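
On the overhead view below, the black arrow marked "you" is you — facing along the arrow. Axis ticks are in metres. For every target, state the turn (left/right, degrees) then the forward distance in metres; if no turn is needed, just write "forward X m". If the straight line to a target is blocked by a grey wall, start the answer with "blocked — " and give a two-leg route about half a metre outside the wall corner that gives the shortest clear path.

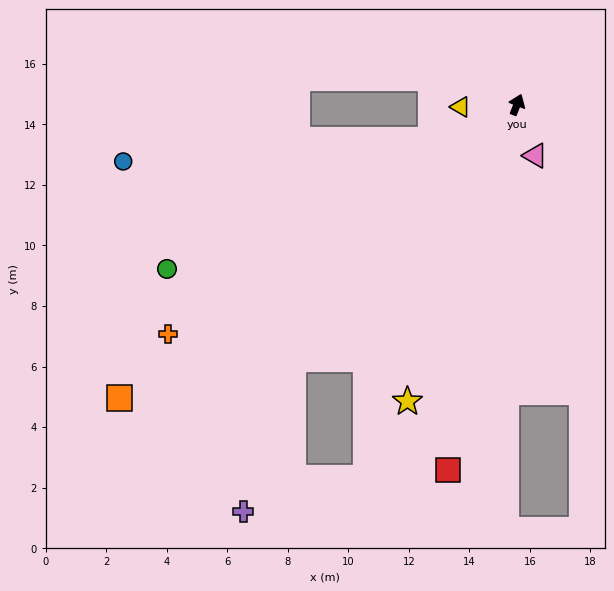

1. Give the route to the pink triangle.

turn right 139°, forward 1.8 m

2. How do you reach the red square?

turn right 169°, forward 12.3 m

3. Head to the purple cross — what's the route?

blocked — turn left 160°, forward 11.2 m, then turn left 23°, forward 5.3 m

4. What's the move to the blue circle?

blocked — turn left 133°, forward 3.1 m, then turn right 17°, forward 10.2 m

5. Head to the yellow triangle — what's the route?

turn left 114°, forward 1.9 m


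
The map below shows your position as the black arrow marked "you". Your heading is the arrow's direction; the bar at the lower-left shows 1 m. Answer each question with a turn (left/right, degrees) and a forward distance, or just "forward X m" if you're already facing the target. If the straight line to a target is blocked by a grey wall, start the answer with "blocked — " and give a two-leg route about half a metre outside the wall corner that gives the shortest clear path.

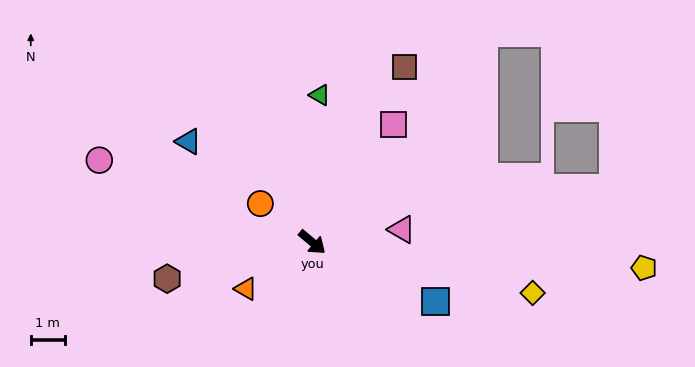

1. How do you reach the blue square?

turn left 14°, forward 4.0 m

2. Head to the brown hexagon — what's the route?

turn right 126°, forward 4.4 m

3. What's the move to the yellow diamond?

turn left 27°, forward 6.6 m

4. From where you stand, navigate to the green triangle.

turn left 127°, forward 4.3 m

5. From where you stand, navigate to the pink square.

turn left 95°, forward 4.2 m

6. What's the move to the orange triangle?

turn right 105°, forward 2.4 m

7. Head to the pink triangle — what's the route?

turn left 48°, forward 2.6 m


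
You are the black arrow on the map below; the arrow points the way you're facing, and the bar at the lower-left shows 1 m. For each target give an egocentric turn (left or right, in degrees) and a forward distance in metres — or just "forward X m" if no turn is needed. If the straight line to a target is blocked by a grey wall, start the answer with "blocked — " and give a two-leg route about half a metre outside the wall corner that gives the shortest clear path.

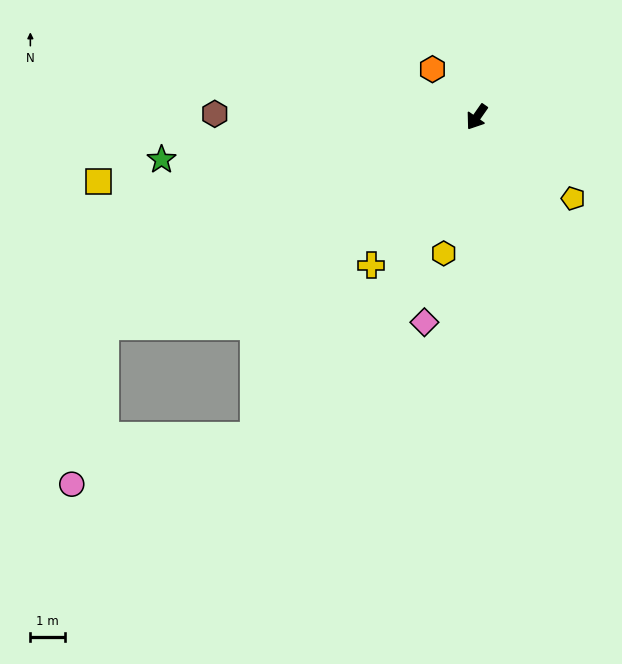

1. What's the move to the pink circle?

blocked — turn right 26°, forward 12.2 m, then turn left 50°, forward 4.6 m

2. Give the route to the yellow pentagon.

turn left 85°, forward 3.6 m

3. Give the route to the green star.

turn right 47°, forward 9.1 m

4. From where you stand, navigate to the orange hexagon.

turn right 102°, forward 1.9 m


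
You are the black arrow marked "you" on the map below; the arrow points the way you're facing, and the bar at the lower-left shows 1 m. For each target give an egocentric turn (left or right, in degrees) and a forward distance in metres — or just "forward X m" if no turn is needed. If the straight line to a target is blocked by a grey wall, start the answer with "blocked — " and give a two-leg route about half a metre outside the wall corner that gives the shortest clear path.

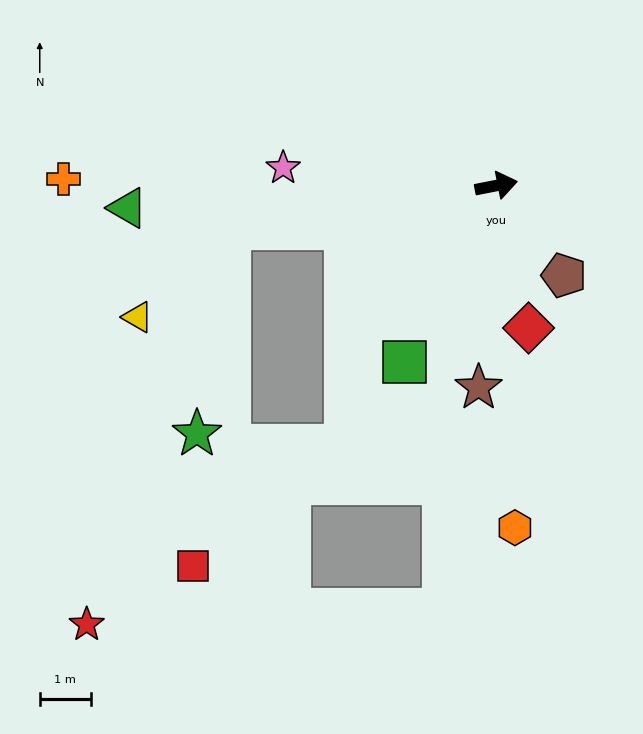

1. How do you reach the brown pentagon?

turn right 64°, forward 2.2 m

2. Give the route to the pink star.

turn left 164°, forward 4.2 m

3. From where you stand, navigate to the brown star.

turn right 106°, forward 4.0 m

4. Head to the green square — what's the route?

turn right 129°, forward 3.9 m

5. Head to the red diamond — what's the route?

turn right 88°, forward 2.9 m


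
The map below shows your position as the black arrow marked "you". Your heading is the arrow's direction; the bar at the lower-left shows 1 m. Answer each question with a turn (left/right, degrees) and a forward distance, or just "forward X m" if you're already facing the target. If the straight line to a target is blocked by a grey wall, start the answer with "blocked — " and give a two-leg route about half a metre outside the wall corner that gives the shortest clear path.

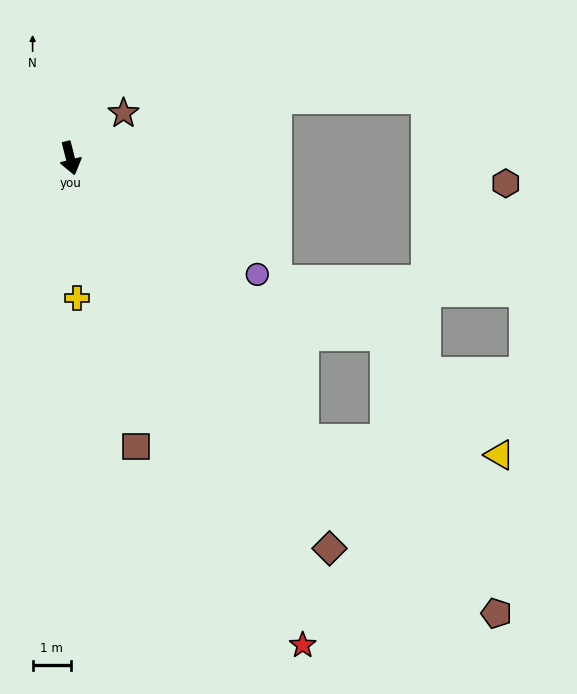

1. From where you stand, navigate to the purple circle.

turn left 44°, forward 5.7 m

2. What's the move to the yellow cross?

turn right 12°, forward 3.6 m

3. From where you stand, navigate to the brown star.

turn left 116°, forward 1.8 m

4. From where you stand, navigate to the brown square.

forward 7.7 m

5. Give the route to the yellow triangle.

blocked — turn left 25°, forward 9.5 m, then turn left 47°, forward 5.1 m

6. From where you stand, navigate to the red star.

turn left 11°, forward 14.0 m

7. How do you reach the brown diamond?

turn left 19°, forward 12.2 m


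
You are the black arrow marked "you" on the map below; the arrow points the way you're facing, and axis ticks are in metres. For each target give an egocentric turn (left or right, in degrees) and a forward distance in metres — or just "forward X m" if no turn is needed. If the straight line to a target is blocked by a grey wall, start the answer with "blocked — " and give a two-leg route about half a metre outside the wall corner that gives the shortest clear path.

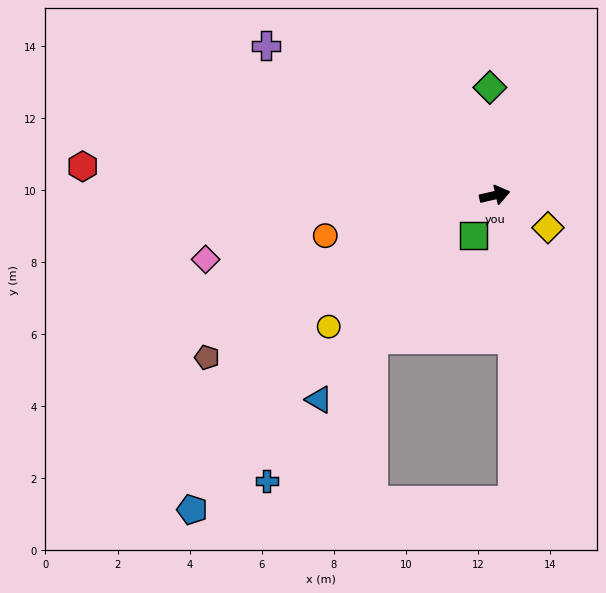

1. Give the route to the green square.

turn right 130°, forward 1.3 m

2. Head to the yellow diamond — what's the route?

turn right 44°, forward 1.7 m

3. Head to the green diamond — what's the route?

turn left 80°, forward 3.0 m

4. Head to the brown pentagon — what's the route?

turn right 164°, forward 9.2 m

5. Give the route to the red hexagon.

turn left 163°, forward 11.5 m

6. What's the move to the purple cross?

turn left 134°, forward 7.6 m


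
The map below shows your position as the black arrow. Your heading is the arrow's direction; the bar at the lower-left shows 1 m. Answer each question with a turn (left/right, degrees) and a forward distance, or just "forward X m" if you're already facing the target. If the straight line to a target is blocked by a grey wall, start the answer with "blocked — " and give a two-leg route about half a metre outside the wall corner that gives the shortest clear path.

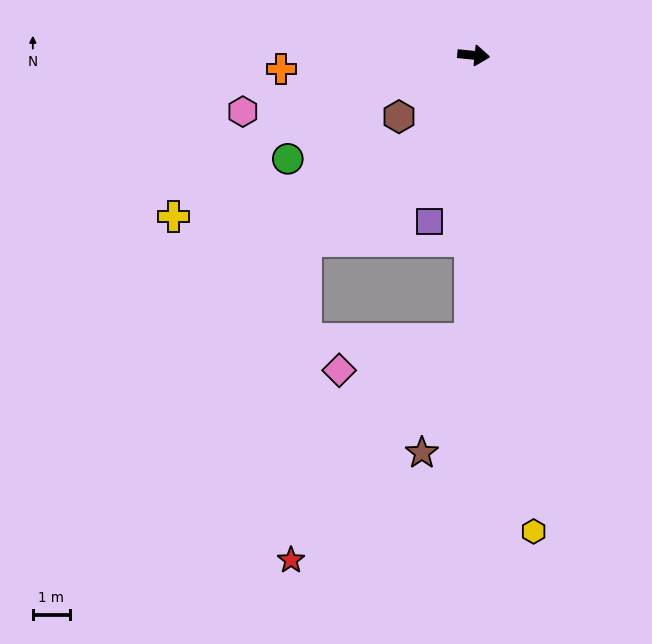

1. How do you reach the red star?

blocked — turn right 85°, forward 7.7 m, then turn right 38°, forward 7.8 m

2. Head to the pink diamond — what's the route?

blocked — turn right 85°, forward 7.7 m, then turn right 76°, forward 3.7 m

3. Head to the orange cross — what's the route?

turn right 170°, forward 5.3 m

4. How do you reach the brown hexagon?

turn right 135°, forward 2.6 m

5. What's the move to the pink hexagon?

turn right 160°, forward 6.5 m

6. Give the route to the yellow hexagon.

turn right 77°, forward 13.1 m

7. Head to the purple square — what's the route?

turn right 99°, forward 4.7 m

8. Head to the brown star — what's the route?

blocked — turn right 85°, forward 7.7 m, then turn right 22°, forward 3.4 m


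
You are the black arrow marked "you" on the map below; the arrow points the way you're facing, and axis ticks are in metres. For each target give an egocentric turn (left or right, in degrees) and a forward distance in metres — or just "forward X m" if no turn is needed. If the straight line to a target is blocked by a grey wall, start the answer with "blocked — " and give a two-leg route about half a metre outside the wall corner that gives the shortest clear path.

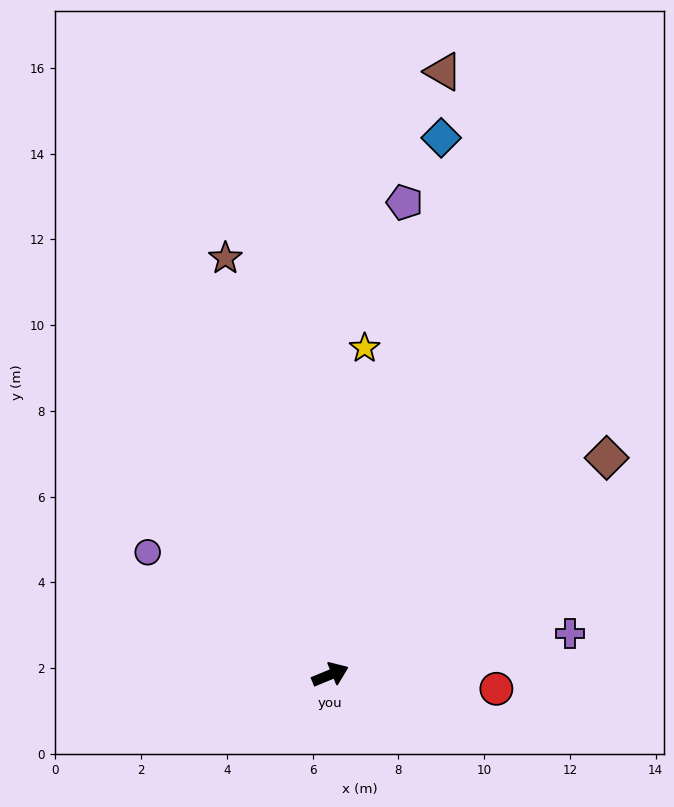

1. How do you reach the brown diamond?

turn left 16°, forward 8.2 m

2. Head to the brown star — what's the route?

turn left 82°, forward 10.0 m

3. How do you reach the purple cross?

turn right 13°, forward 5.7 m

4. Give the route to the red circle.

turn right 27°, forward 3.9 m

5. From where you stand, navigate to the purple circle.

turn left 124°, forward 5.1 m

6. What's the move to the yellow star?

turn left 62°, forward 7.7 m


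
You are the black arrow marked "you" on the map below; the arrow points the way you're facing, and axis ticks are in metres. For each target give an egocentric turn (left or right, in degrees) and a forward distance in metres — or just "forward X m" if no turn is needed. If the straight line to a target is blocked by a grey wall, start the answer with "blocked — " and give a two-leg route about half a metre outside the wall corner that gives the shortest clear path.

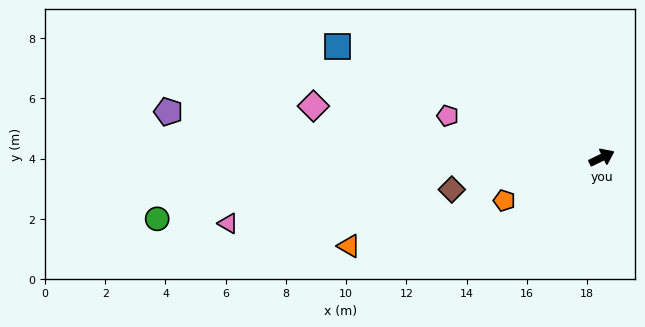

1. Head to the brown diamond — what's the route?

turn left 166°, forward 5.1 m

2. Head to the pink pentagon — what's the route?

turn left 139°, forward 5.3 m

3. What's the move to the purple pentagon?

turn left 148°, forward 14.5 m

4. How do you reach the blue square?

turn left 131°, forward 9.5 m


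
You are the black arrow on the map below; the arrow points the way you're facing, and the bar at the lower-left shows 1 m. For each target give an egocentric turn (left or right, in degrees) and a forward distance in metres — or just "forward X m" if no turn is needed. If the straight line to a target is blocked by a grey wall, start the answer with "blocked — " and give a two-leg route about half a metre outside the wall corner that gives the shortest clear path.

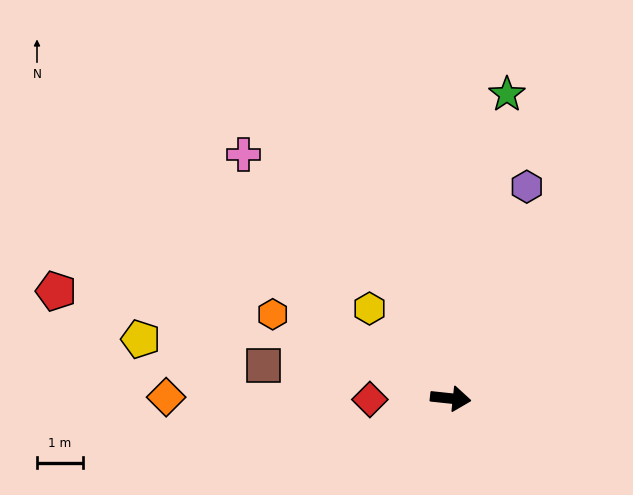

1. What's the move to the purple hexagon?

turn left 76°, forward 4.9 m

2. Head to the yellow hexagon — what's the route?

turn left 138°, forward 2.7 m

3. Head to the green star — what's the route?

turn left 86°, forward 6.8 m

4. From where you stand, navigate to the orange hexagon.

turn left 161°, forward 4.3 m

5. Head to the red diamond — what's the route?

turn right 173°, forward 1.8 m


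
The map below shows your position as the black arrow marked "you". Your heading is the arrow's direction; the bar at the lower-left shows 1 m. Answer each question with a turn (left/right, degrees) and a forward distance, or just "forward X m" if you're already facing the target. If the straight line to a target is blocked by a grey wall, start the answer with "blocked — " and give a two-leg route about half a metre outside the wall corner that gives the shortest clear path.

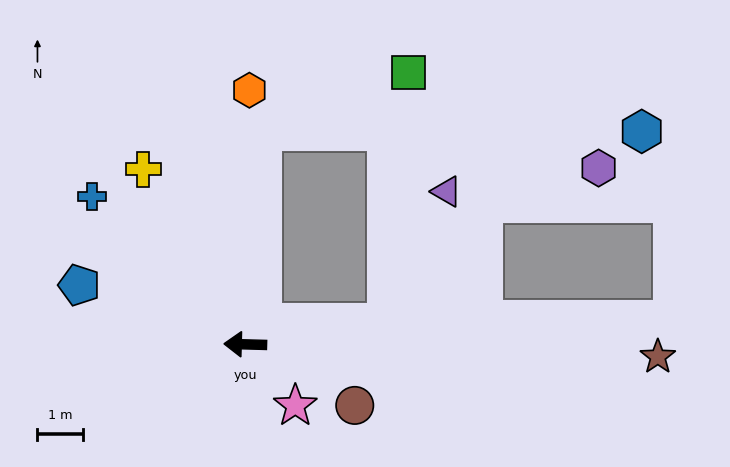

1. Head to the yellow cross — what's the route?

turn right 58°, forward 4.5 m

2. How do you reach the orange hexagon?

turn right 89°, forward 5.6 m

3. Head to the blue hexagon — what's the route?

blocked — turn right 93°, forward 4.7 m, then turn right 85°, forward 8.3 m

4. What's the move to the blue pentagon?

turn right 18°, forward 3.9 m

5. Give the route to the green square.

blocked — turn right 93°, forward 4.7 m, then turn right 63°, forward 3.5 m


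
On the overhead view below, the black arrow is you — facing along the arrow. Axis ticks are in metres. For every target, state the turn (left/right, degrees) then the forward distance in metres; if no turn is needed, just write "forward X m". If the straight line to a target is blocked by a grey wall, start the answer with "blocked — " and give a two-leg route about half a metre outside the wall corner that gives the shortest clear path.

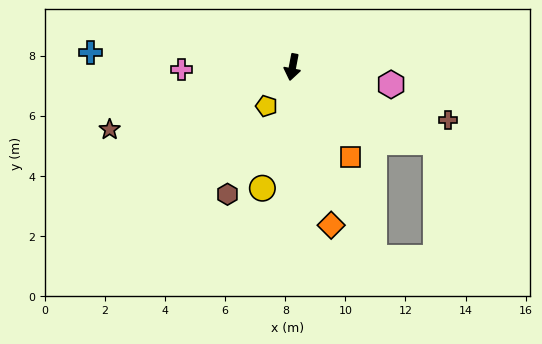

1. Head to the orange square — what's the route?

turn left 44°, forward 3.6 m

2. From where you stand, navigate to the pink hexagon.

turn left 91°, forward 3.3 m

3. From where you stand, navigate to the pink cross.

turn right 78°, forward 3.7 m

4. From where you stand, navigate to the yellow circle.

turn right 3°, forward 4.2 m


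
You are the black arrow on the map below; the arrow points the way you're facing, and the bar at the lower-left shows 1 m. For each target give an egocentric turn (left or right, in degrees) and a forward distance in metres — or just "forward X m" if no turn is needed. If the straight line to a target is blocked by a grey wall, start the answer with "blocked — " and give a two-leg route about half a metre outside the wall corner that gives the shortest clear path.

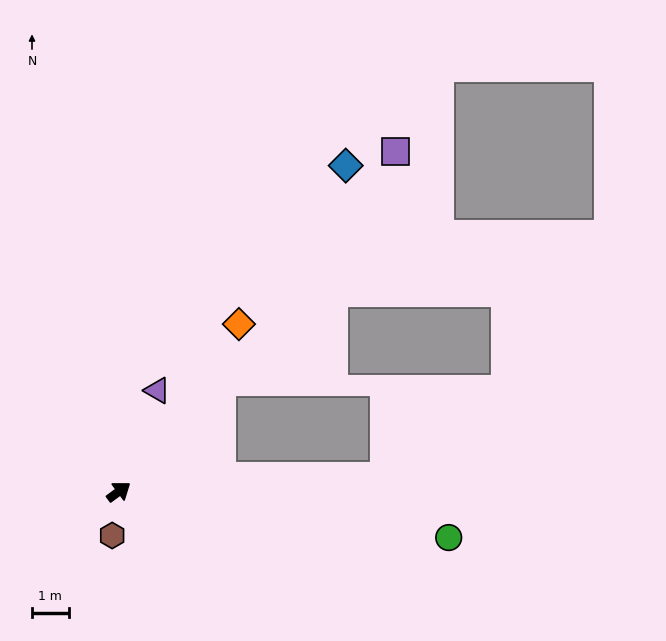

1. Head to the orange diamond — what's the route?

turn left 18°, forward 5.6 m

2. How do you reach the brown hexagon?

turn right 135°, forward 1.2 m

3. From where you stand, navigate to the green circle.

turn right 44°, forward 9.0 m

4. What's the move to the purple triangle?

turn left 33°, forward 2.9 m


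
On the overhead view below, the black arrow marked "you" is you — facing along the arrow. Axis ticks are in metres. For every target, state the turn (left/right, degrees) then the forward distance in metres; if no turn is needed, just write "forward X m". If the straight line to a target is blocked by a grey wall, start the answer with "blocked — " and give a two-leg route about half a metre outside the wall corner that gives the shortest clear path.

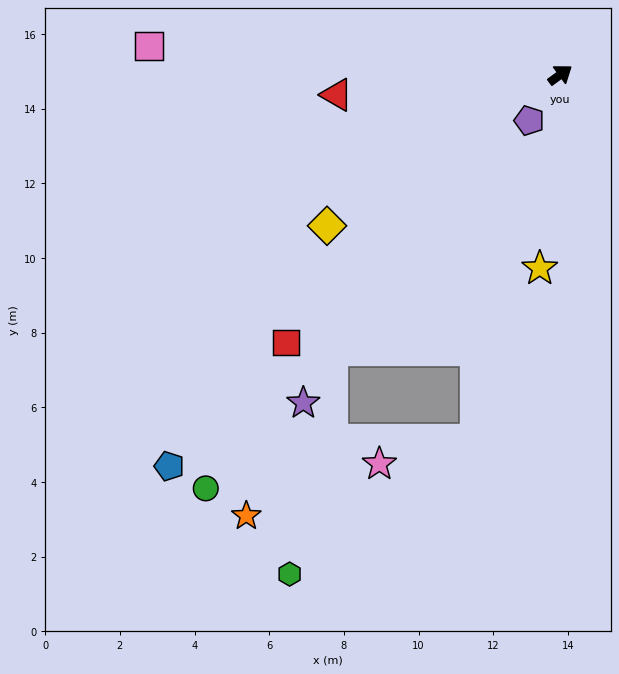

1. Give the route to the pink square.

turn left 140°, forward 11.1 m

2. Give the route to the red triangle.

turn left 149°, forward 6.0 m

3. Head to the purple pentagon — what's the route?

turn right 160°, forward 1.5 m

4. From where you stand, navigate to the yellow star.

turn right 132°, forward 5.2 m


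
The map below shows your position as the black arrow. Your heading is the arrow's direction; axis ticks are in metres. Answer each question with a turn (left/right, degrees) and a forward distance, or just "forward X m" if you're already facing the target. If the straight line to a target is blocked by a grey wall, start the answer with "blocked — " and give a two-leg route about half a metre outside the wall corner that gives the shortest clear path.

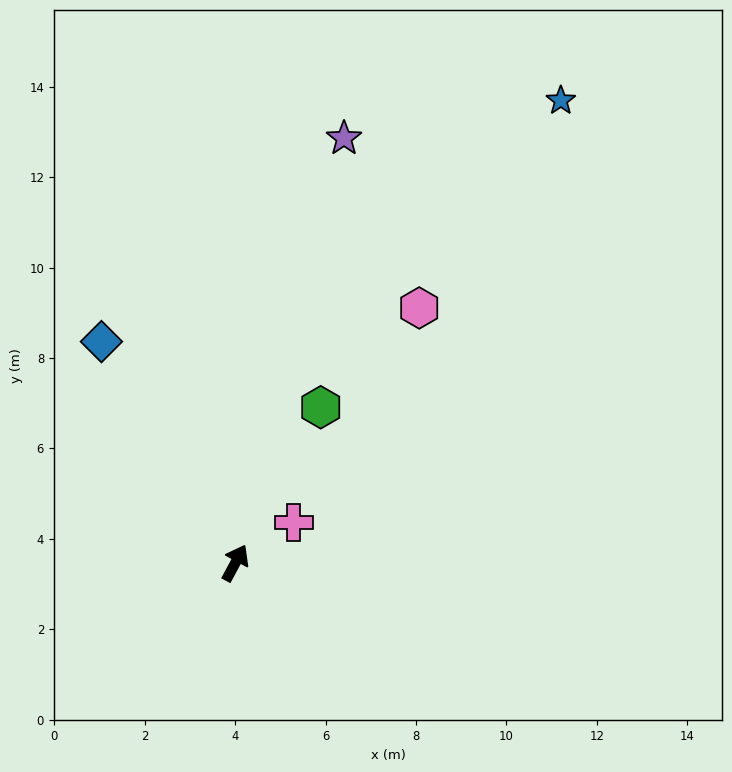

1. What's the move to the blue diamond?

turn left 59°, forward 5.7 m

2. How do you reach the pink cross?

turn right 27°, forward 1.6 m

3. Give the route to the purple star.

turn left 14°, forward 9.7 m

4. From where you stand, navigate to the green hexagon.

forward 3.9 m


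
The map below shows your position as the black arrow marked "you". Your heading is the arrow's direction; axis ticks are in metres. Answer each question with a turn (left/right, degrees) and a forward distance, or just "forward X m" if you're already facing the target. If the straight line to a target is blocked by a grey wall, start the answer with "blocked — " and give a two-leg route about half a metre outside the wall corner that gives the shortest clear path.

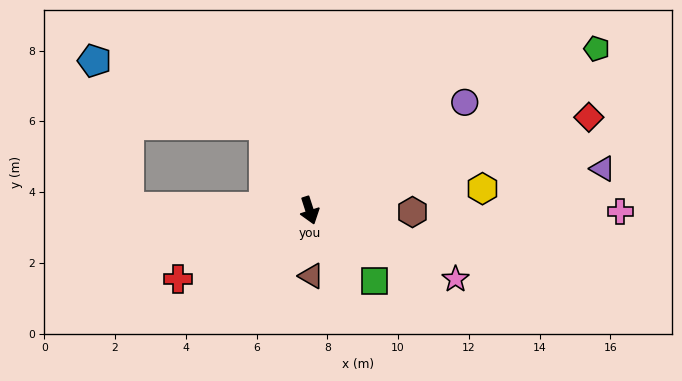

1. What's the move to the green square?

turn left 25°, forward 2.7 m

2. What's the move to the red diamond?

turn left 91°, forward 8.3 m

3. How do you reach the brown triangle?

turn right 16°, forward 1.9 m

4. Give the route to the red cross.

turn right 80°, forward 4.2 m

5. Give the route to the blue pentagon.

blocked — turn right 170°, forward 2.7 m, then turn left 41°, forward 5.1 m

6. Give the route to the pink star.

turn left 47°, forward 4.6 m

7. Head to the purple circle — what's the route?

turn left 107°, forward 5.3 m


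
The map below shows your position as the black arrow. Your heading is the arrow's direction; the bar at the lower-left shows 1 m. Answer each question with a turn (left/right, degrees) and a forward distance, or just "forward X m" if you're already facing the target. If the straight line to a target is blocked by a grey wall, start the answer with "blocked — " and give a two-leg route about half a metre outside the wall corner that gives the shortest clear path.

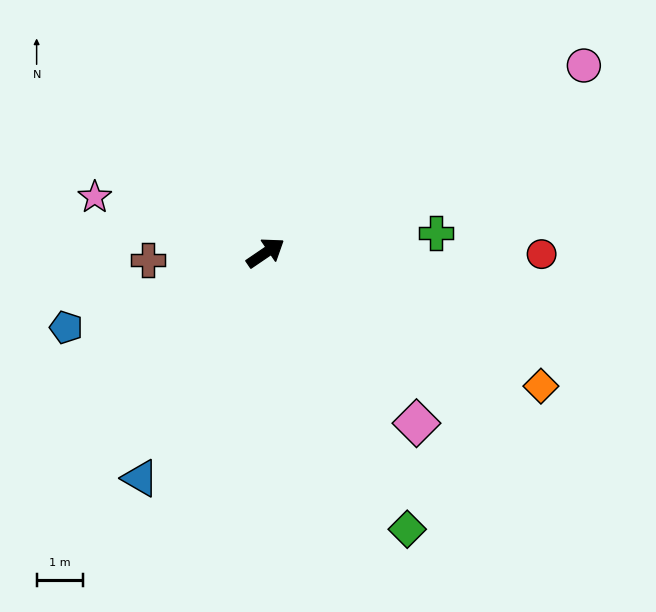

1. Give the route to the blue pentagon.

turn left 166°, forward 4.6 m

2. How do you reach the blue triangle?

turn right 153°, forward 5.6 m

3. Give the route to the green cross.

turn right 28°, forward 3.7 m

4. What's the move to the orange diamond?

turn right 60°, forward 6.6 m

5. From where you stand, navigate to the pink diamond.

turn right 83°, forward 4.9 m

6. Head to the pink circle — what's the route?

turn right 4°, forward 8.0 m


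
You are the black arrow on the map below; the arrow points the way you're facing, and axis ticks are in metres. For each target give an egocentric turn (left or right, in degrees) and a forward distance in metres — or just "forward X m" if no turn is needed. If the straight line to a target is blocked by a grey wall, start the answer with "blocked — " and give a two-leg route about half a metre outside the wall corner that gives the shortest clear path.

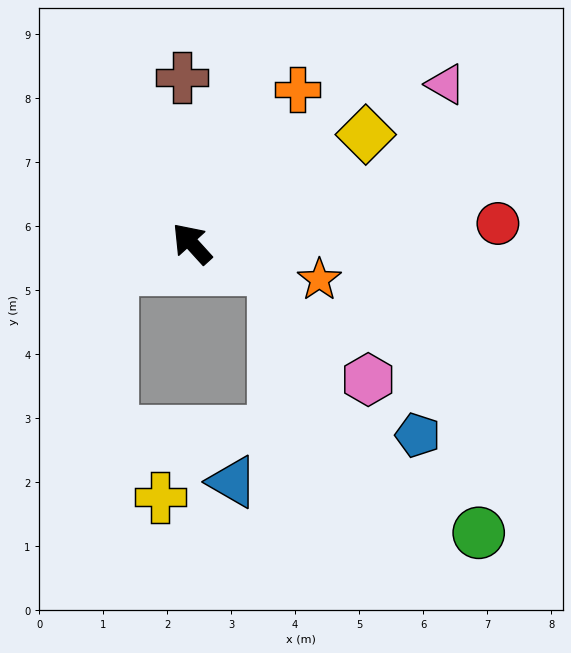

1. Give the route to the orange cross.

turn right 77°, forward 2.9 m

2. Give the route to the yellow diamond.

turn right 100°, forward 3.2 m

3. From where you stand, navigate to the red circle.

turn right 128°, forward 4.8 m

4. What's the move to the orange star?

turn right 148°, forward 2.1 m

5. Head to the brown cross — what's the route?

turn right 39°, forward 2.6 m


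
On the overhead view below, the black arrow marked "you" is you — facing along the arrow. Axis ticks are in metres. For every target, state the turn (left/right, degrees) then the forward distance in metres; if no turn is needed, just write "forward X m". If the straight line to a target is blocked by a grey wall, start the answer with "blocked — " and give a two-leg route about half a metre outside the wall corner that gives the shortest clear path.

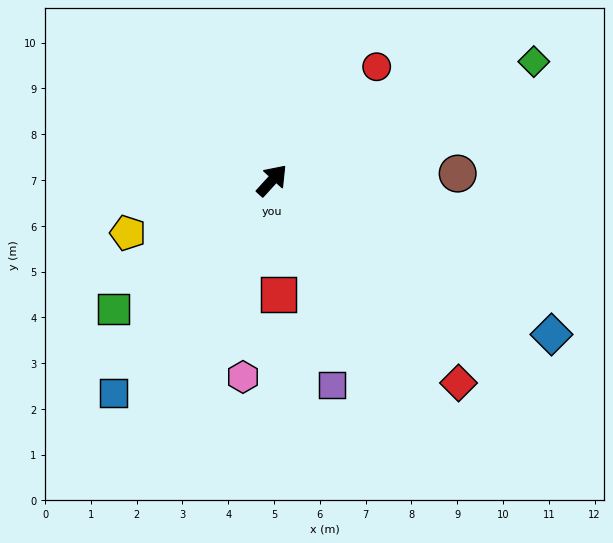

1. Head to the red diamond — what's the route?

turn right 95°, forward 6.0 m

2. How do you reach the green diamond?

turn right 23°, forward 6.3 m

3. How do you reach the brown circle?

turn right 46°, forward 4.1 m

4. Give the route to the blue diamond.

turn right 77°, forward 7.0 m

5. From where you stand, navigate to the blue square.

turn right 174°, forward 5.8 m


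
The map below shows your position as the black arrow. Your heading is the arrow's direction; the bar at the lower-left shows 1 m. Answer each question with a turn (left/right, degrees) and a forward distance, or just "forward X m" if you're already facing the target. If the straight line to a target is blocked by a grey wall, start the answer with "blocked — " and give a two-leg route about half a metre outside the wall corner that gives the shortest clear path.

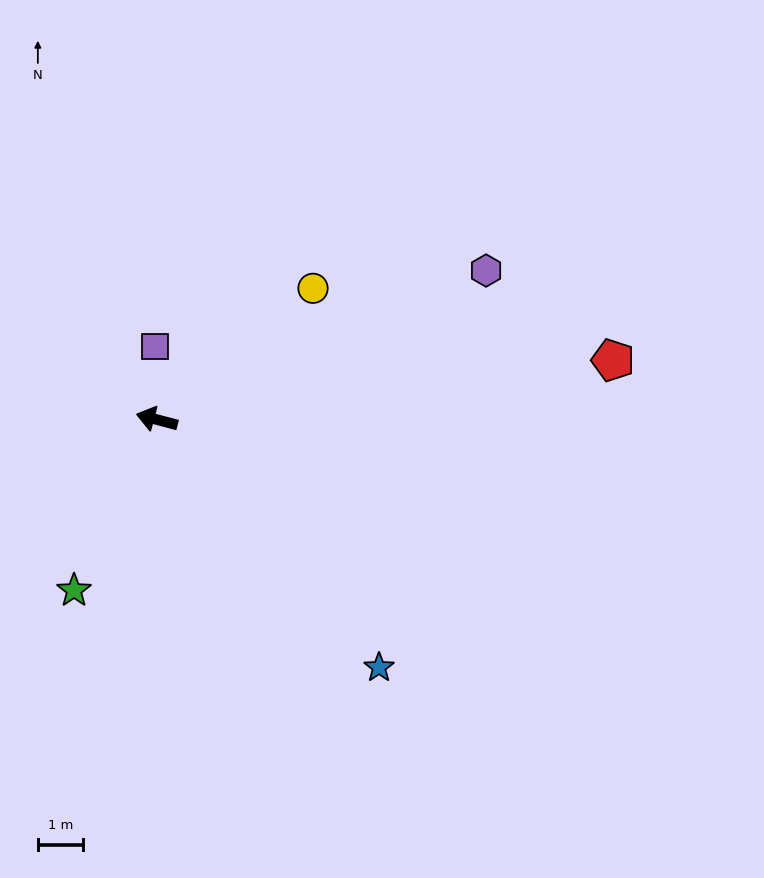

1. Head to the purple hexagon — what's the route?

turn right 141°, forward 7.9 m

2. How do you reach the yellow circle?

turn right 125°, forward 4.5 m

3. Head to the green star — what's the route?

turn left 79°, forward 4.2 m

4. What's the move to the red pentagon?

turn right 158°, forward 10.1 m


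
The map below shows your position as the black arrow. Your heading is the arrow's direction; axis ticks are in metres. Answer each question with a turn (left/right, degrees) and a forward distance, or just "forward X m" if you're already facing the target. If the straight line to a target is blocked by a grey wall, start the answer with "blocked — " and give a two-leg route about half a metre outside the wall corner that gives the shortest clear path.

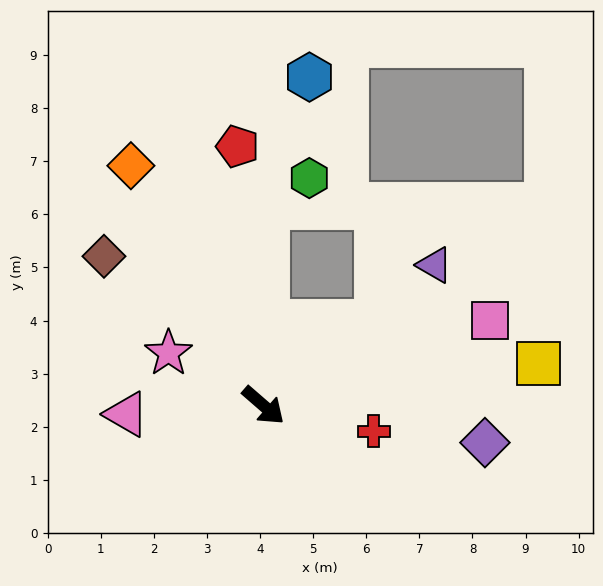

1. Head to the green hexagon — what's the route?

blocked — turn left 130°, forward 3.7 m, then turn right 54°, forward 1.0 m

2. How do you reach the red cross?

turn left 28°, forward 2.1 m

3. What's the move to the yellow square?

turn left 50°, forward 5.2 m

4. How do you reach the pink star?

turn right 168°, forward 2.0 m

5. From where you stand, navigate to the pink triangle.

turn right 135°, forward 2.6 m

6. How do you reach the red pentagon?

turn left 137°, forward 4.9 m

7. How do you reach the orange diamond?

turn left 160°, forward 5.2 m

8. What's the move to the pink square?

turn left 62°, forward 4.6 m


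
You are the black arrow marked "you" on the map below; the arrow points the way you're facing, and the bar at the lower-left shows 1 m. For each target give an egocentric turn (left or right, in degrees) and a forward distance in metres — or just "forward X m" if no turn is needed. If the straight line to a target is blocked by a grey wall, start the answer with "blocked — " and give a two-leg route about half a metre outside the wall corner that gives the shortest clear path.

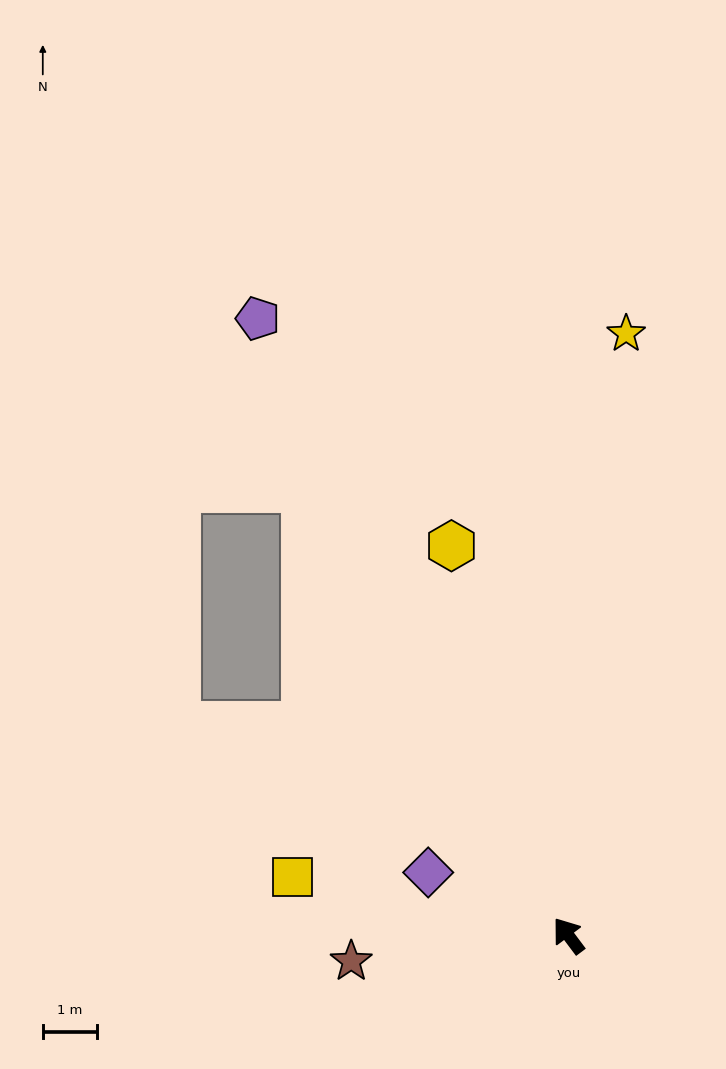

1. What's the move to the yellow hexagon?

turn right 20°, forward 7.6 m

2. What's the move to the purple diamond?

turn left 29°, forward 2.9 m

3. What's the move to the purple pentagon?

turn right 10°, forward 12.8 m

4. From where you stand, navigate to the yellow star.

turn right 42°, forward 11.2 m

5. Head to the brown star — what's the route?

turn left 60°, forward 4.1 m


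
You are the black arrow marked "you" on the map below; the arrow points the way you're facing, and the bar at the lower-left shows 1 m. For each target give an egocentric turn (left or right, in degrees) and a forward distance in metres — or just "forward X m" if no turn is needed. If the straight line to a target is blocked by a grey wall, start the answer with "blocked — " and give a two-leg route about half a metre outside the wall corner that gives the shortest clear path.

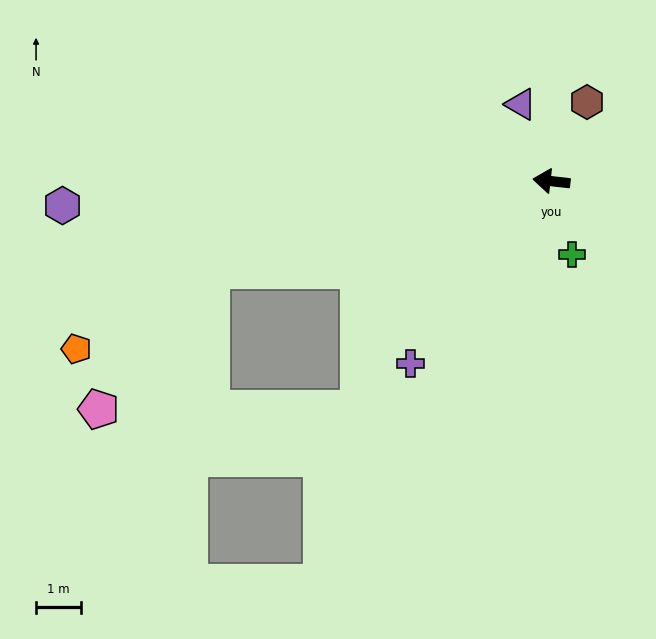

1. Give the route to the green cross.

turn left 112°, forward 1.7 m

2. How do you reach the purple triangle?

turn right 62°, forward 1.9 m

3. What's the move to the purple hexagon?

turn left 9°, forward 11.0 m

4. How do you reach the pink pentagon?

blocked — turn left 21°, forward 7.9 m, then turn left 36°, forward 4.0 m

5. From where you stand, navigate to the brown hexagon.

turn right 108°, forward 1.9 m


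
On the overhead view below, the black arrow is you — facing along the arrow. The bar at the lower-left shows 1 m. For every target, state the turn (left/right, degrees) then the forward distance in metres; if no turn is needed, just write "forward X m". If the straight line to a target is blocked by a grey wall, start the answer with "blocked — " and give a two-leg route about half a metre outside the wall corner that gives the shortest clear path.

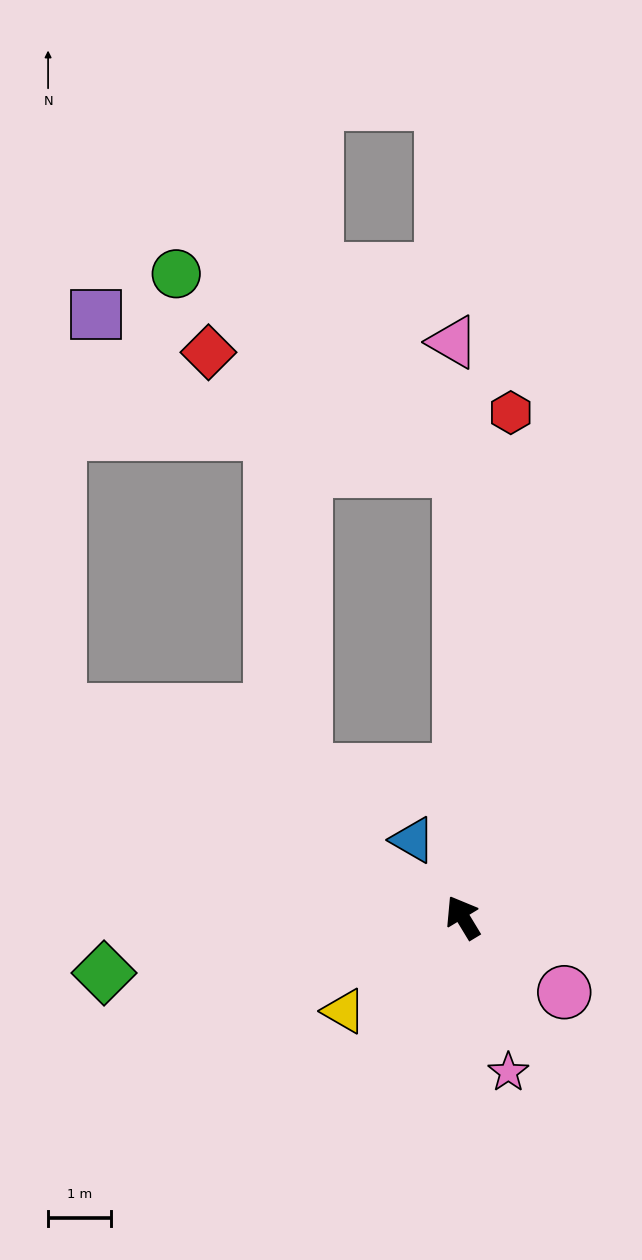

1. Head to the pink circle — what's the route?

turn right 158°, forward 2.0 m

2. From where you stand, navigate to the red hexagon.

turn right 37°, forward 8.1 m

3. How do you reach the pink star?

turn left 165°, forward 2.6 m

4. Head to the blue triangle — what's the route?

forward 1.5 m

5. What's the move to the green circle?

blocked — turn right 31°, forward 7.1 m, then turn left 55°, forward 5.5 m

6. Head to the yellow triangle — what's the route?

turn left 97°, forward 2.4 m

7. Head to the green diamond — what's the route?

turn left 68°, forward 5.8 m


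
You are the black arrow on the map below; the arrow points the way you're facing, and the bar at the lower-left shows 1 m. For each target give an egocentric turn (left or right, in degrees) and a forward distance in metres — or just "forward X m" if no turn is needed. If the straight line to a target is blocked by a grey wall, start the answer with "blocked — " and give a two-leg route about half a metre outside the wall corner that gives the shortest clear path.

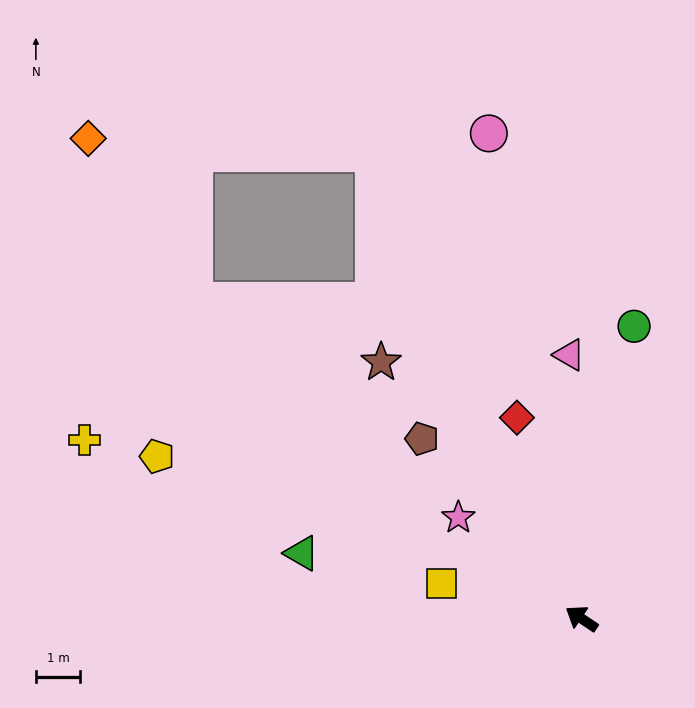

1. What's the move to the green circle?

turn right 66°, forward 6.7 m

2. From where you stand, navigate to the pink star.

turn right 6°, forward 3.6 m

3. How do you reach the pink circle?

turn right 45°, forward 11.2 m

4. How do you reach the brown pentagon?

turn right 15°, forward 5.4 m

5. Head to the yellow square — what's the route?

turn left 20°, forward 3.3 m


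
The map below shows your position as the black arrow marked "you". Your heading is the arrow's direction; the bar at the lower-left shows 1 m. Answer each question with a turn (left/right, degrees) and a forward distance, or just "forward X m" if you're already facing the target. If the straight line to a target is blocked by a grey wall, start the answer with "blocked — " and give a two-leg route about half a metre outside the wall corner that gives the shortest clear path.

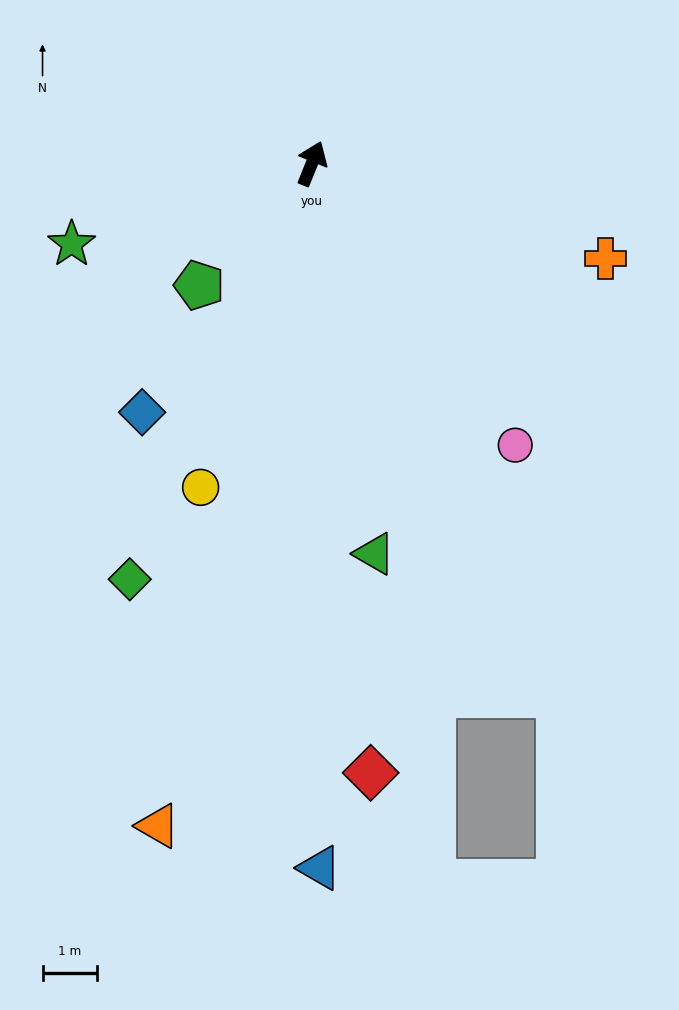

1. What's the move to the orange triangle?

turn right 171°, forward 12.4 m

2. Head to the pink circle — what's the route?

turn right 122°, forward 6.3 m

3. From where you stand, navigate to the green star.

turn left 131°, forward 4.6 m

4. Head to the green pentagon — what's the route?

turn left 159°, forward 3.0 m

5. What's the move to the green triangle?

turn right 149°, forward 7.2 m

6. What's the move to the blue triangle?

turn right 157°, forward 12.8 m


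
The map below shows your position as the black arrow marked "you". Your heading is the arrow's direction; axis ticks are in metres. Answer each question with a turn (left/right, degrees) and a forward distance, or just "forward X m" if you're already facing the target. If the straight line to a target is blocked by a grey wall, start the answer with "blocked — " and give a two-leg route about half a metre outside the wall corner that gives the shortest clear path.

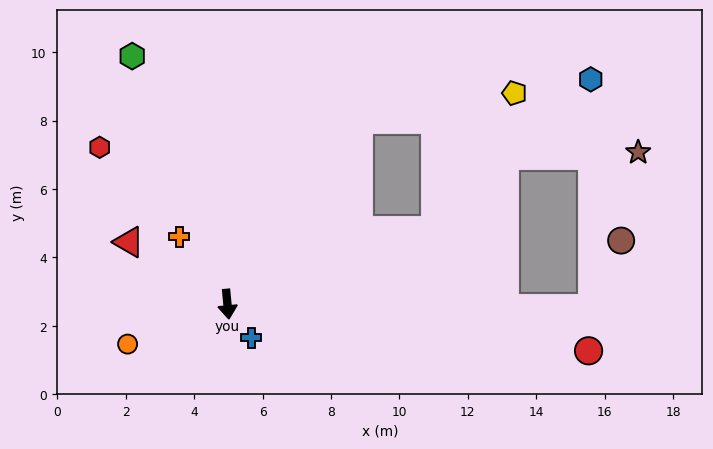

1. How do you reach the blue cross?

turn left 30°, forward 1.2 m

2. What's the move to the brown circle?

blocked — turn left 84°, forward 10.7 m, then turn left 67°, forward 2.2 m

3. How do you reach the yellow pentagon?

blocked — turn left 104°, forward 6.5 m, then turn left 41°, forward 4.6 m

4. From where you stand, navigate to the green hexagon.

turn right 165°, forward 7.8 m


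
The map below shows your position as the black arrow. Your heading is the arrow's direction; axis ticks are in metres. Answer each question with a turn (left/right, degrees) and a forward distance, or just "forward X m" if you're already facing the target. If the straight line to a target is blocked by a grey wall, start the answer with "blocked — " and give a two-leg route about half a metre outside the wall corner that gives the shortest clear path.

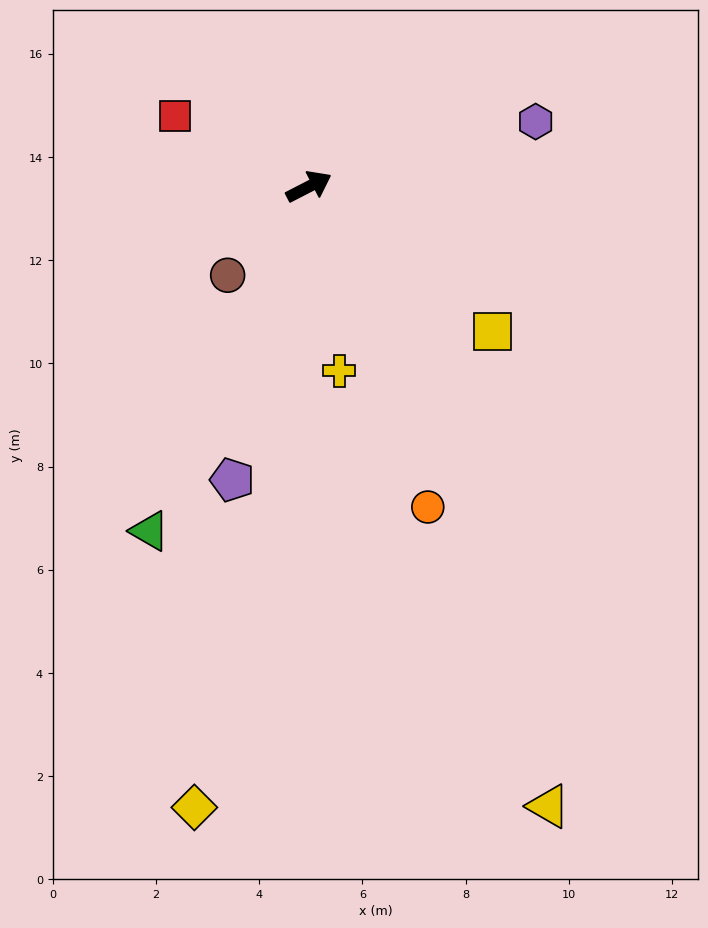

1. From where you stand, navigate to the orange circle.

turn right 97°, forward 6.6 m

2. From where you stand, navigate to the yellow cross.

turn right 108°, forward 3.6 m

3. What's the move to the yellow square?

turn right 66°, forward 4.5 m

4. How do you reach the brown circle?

turn right 160°, forward 2.3 m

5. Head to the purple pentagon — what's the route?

turn right 132°, forward 5.9 m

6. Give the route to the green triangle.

turn right 142°, forward 7.4 m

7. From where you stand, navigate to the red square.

turn left 125°, forward 2.9 m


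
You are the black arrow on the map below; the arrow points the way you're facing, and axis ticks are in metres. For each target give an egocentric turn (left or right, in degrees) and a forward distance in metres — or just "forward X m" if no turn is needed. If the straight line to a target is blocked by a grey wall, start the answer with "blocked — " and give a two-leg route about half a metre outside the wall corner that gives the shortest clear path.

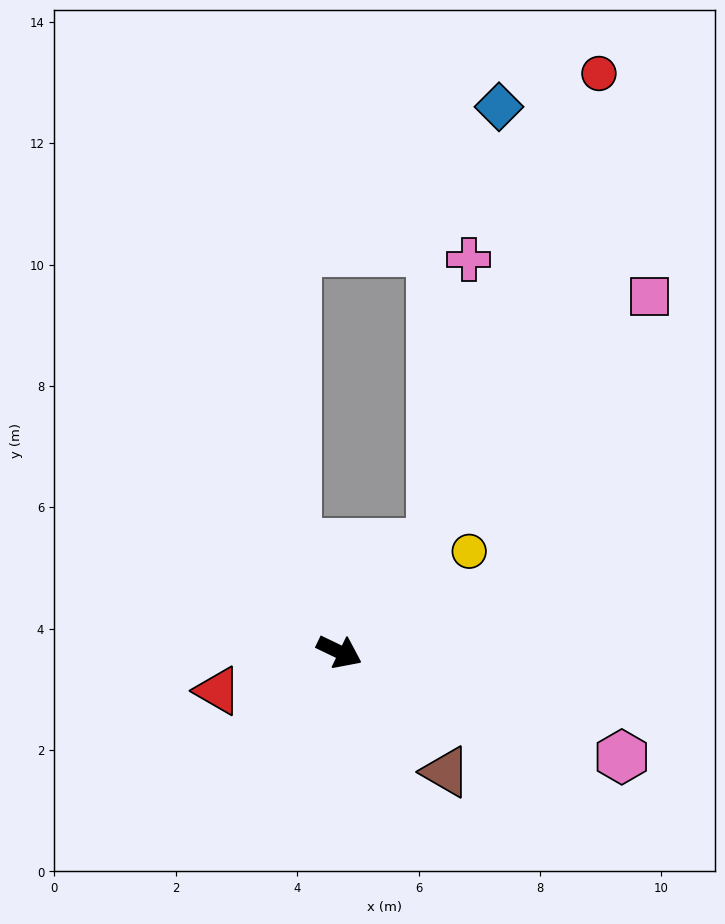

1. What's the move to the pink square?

turn left 75°, forward 7.8 m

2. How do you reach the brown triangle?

turn right 23°, forward 2.6 m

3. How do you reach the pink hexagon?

turn left 5°, forward 5.0 m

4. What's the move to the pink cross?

blocked — turn left 75°, forward 2.3 m, then turn left 33°, forward 4.7 m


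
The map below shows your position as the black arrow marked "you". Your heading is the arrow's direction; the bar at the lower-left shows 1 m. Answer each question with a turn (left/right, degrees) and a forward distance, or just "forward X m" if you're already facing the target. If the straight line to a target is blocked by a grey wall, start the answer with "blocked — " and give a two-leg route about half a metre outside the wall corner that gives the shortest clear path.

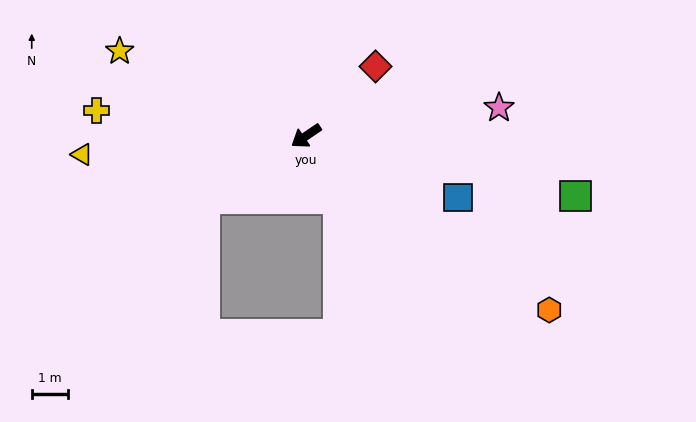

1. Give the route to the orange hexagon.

turn left 110°, forward 8.2 m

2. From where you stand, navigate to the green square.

turn left 133°, forward 7.6 m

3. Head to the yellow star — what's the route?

turn right 59°, forward 5.6 m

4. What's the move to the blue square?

turn left 124°, forward 4.5 m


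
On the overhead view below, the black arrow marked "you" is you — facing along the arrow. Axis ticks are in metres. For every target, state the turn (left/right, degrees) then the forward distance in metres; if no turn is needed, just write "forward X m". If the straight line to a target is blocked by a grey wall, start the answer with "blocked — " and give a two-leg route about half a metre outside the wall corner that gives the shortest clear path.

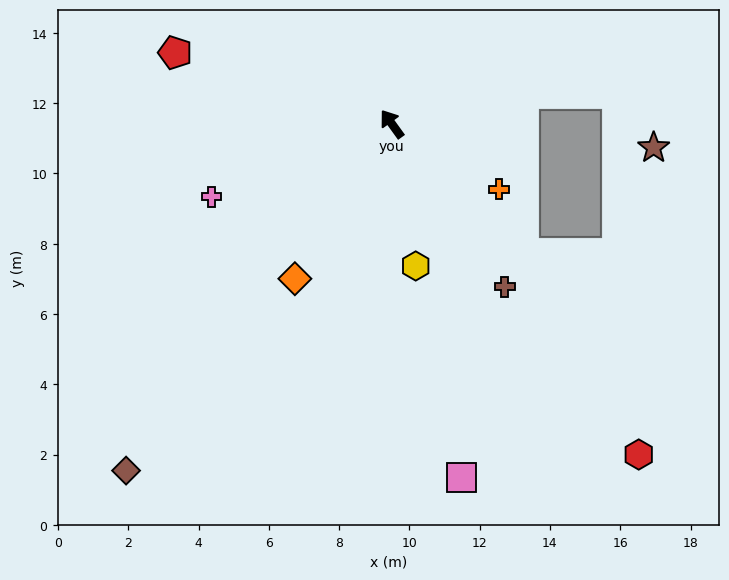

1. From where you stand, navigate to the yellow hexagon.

turn left 154°, forward 4.1 m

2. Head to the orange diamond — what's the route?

turn left 112°, forward 5.2 m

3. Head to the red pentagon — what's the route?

turn left 36°, forward 6.5 m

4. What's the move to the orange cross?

turn right 157°, forward 3.6 m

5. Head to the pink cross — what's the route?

turn left 76°, forward 5.5 m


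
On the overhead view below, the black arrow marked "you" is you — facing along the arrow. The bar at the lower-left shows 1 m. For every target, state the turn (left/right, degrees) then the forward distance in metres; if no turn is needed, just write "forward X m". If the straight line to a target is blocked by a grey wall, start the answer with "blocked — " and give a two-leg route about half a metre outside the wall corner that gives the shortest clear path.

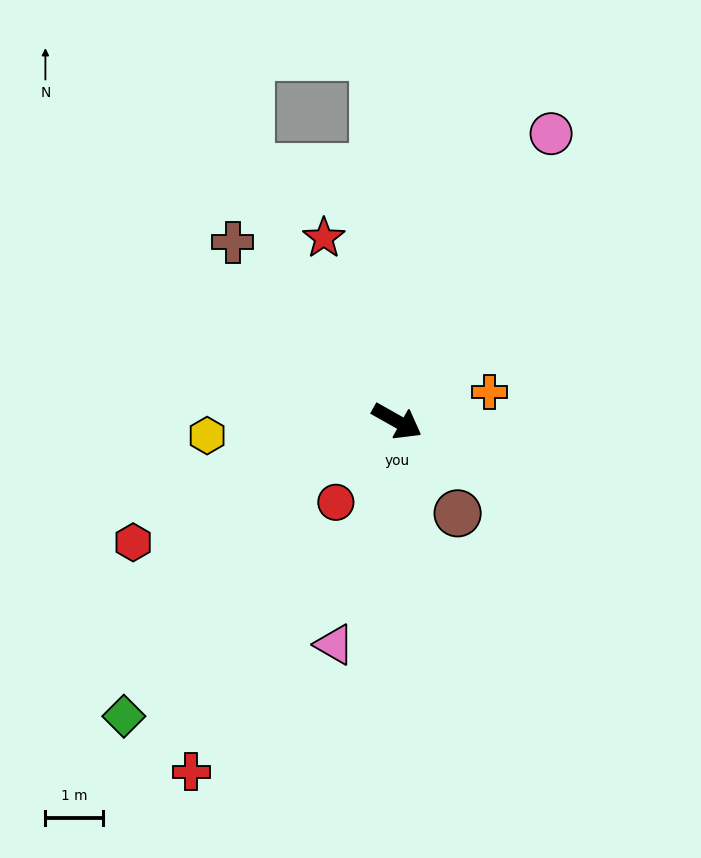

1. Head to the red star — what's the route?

turn left 141°, forward 3.4 m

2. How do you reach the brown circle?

turn right 27°, forward 1.9 m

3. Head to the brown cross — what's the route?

turn left 162°, forward 4.2 m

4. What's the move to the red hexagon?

turn right 126°, forward 5.1 m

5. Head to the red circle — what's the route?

turn right 98°, forward 1.8 m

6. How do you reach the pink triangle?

turn right 76°, forward 4.0 m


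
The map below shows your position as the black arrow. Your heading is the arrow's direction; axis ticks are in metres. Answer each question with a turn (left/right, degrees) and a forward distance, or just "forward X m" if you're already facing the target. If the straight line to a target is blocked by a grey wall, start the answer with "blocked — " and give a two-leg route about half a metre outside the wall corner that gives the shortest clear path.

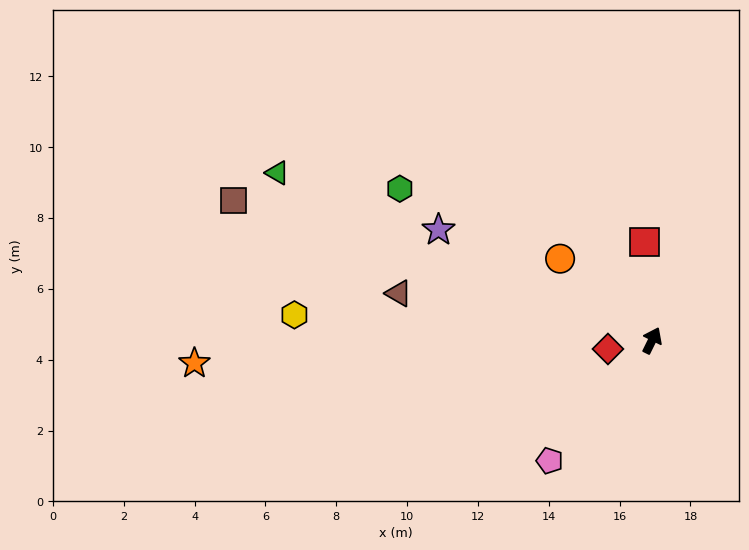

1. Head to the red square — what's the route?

turn left 31°, forward 2.8 m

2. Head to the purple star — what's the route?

turn left 89°, forward 6.8 m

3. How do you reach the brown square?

turn left 98°, forward 12.5 m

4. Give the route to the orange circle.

turn left 75°, forward 3.5 m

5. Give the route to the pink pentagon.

turn left 166°, forward 4.5 m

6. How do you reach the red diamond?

turn left 127°, forward 1.3 m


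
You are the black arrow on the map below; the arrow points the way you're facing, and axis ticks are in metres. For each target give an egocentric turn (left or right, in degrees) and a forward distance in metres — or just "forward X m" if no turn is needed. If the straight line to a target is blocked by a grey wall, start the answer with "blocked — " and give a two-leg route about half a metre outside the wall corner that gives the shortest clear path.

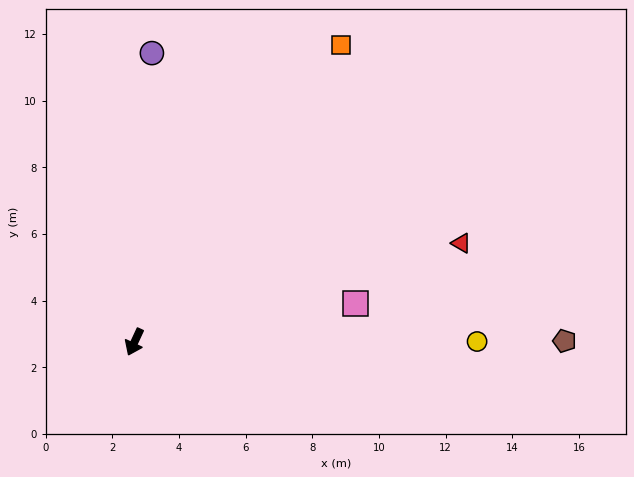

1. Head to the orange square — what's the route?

turn left 170°, forward 10.9 m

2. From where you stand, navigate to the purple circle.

turn right 159°, forward 8.7 m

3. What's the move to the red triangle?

turn left 132°, forward 10.2 m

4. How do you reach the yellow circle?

turn left 115°, forward 10.3 m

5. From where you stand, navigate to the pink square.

turn left 125°, forward 6.7 m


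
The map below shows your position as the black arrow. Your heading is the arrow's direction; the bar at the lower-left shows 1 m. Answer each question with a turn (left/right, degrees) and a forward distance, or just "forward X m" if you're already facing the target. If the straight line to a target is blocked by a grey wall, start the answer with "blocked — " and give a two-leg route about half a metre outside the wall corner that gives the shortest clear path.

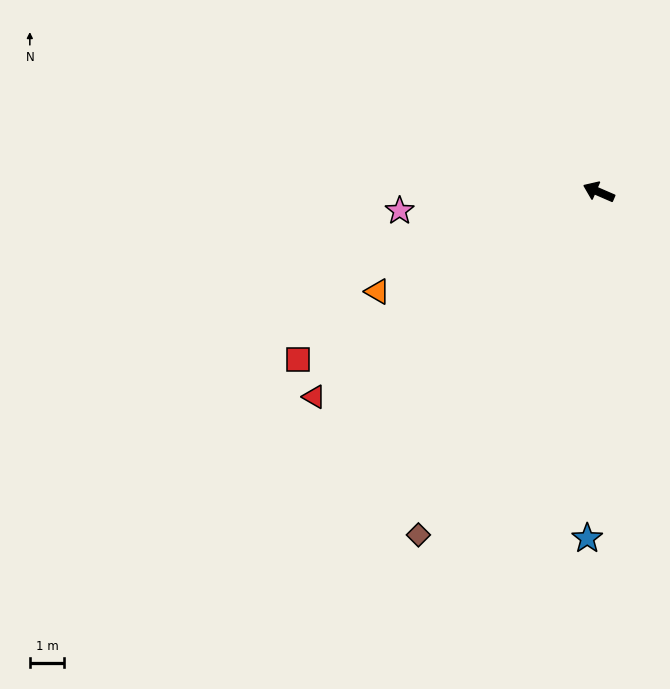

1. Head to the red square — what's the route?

turn left 53°, forward 10.1 m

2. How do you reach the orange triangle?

turn left 48°, forward 7.1 m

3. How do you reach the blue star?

turn left 112°, forward 10.2 m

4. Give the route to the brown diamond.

turn left 86°, forward 11.4 m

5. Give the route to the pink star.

turn left 29°, forward 5.9 m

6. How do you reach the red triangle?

turn left 59°, forward 10.3 m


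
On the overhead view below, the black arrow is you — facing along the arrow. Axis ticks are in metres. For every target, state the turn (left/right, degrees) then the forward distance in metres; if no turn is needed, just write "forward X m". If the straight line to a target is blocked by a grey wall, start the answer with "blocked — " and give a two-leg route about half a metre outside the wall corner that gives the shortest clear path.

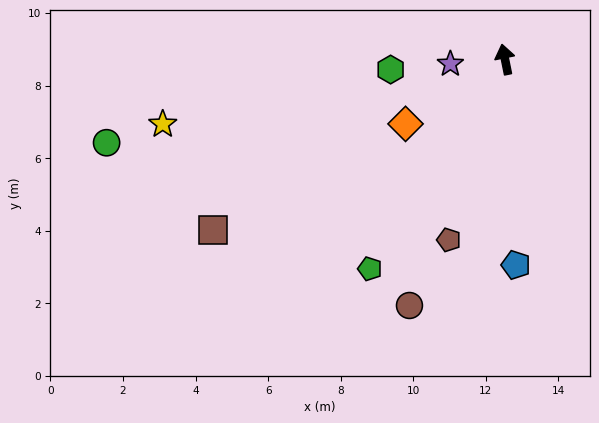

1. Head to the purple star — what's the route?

turn left 83°, forward 1.5 m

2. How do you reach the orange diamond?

turn left 112°, forward 3.3 m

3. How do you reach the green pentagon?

turn left 136°, forward 6.9 m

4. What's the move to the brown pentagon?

turn left 151°, forward 5.2 m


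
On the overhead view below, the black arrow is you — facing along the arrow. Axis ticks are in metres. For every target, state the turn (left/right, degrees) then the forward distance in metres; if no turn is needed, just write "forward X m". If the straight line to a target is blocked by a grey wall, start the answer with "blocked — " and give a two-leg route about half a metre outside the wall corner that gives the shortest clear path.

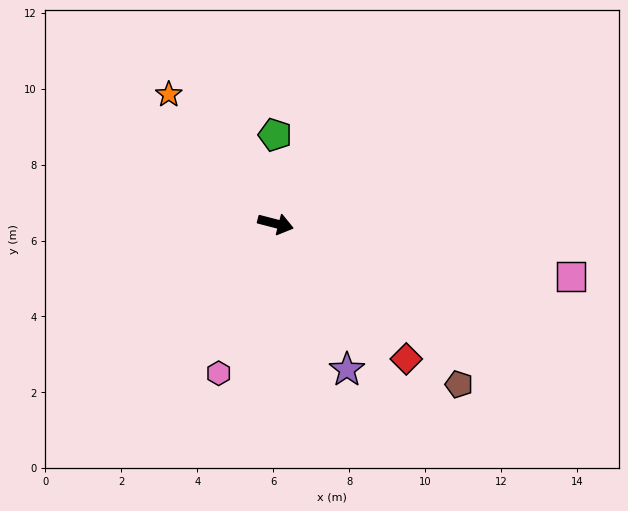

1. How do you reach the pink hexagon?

turn right 96°, forward 4.2 m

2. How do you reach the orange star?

turn left 144°, forward 4.4 m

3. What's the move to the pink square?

turn left 4°, forward 7.9 m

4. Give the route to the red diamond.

turn right 31°, forward 5.0 m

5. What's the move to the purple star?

turn right 49°, forward 4.3 m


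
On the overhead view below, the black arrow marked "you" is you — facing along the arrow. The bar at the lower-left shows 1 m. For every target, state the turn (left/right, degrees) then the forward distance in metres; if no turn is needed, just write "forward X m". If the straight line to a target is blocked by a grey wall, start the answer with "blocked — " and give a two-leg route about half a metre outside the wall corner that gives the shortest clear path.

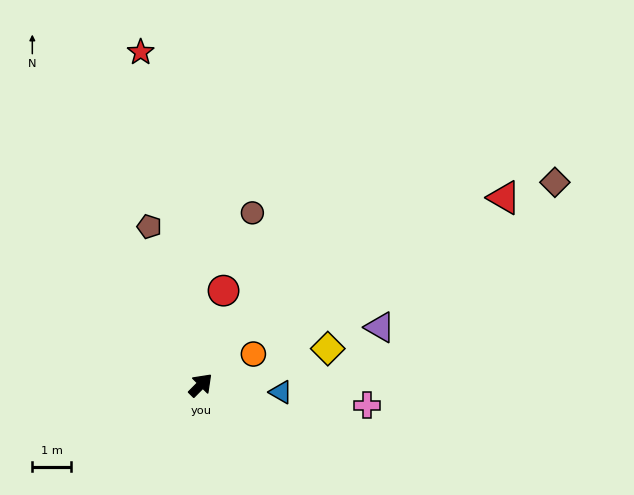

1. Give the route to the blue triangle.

turn right 50°, forward 2.1 m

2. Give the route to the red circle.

turn left 31°, forward 2.5 m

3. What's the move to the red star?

turn left 55°, forward 8.7 m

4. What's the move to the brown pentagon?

turn left 63°, forward 4.3 m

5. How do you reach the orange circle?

turn right 15°, forward 1.6 m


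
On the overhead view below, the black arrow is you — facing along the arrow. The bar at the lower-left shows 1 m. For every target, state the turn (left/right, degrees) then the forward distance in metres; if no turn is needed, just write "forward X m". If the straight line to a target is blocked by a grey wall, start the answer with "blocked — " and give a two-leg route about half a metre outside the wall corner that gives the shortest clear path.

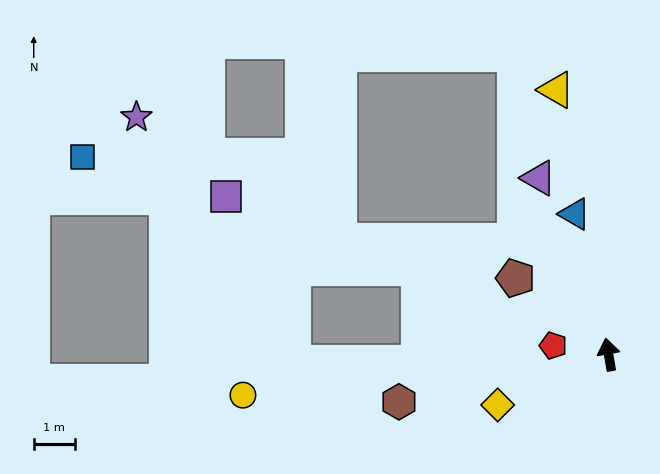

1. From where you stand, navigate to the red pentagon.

turn left 71°, forward 1.4 m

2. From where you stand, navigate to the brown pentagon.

turn left 41°, forward 2.9 m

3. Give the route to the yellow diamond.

turn left 105°, forward 3.0 m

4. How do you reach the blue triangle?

turn left 4°, forward 3.5 m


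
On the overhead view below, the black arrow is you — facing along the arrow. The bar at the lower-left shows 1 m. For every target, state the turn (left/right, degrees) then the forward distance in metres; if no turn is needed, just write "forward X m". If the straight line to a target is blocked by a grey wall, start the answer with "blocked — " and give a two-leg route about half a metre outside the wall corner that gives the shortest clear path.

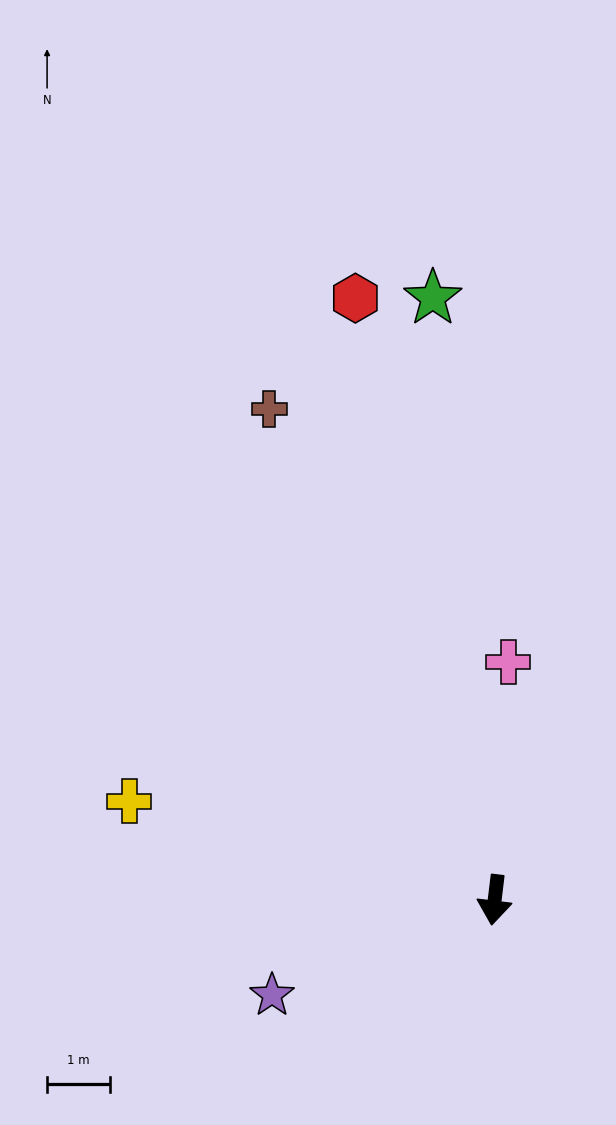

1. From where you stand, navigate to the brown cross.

turn right 148°, forward 8.6 m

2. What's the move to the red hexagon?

turn right 160°, forward 9.8 m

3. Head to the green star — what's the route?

turn right 167°, forward 9.6 m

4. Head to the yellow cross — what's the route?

turn right 98°, forward 6.0 m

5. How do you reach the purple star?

turn right 60°, forward 3.8 m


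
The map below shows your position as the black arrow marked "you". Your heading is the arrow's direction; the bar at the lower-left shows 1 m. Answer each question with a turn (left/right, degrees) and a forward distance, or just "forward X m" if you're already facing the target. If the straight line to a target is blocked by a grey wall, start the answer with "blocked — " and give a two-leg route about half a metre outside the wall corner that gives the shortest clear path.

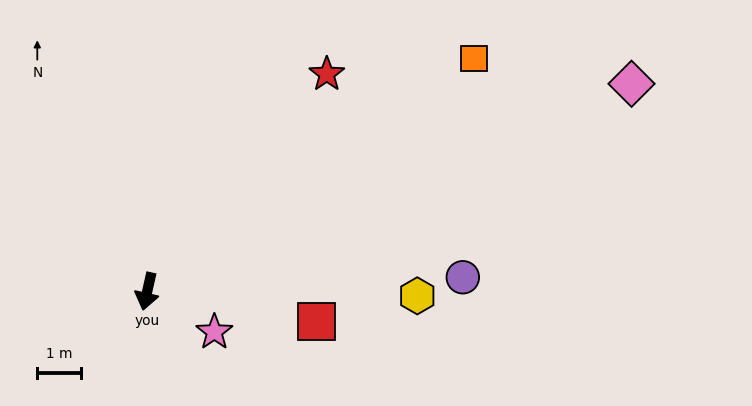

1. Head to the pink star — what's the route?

turn left 72°, forward 1.8 m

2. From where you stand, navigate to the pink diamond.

turn left 126°, forward 12.0 m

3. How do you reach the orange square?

turn left 138°, forward 9.1 m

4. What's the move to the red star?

turn left 153°, forward 6.4 m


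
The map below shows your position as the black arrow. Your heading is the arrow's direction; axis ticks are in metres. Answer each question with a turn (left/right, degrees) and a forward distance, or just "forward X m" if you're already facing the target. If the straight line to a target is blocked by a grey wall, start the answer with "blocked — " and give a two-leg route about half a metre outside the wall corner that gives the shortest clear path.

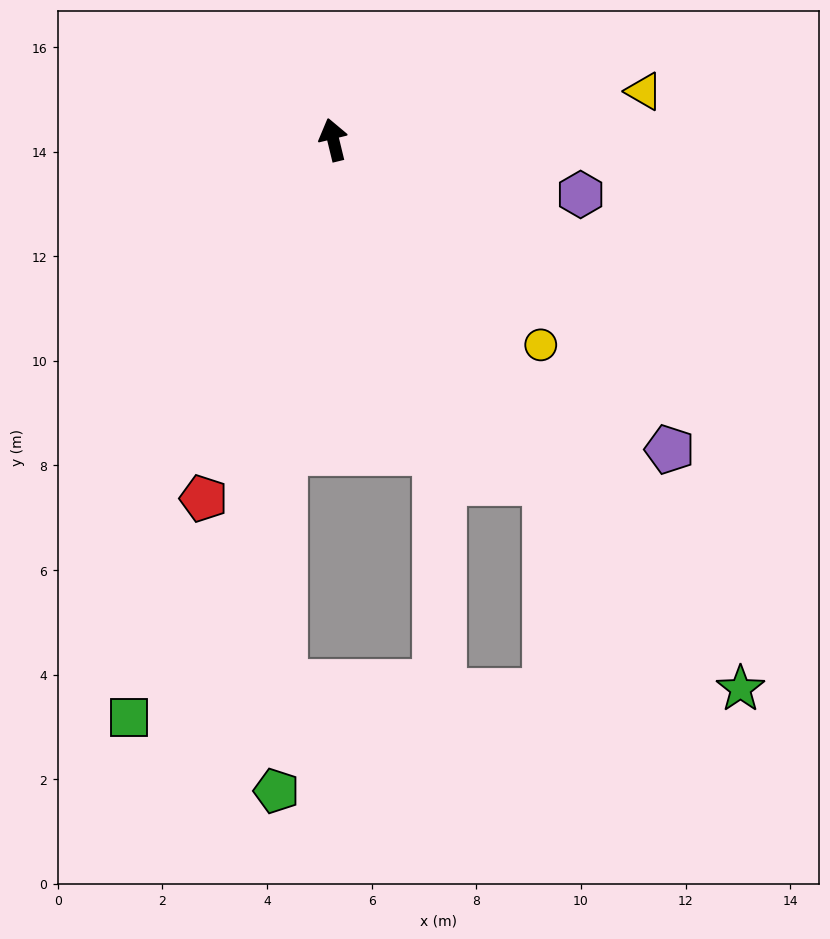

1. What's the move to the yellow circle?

turn right 148°, forward 5.6 m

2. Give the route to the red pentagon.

turn left 146°, forward 7.3 m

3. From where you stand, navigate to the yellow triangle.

turn right 95°, forward 6.0 m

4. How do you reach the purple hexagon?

turn right 116°, forward 4.8 m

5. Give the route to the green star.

turn right 157°, forward 13.1 m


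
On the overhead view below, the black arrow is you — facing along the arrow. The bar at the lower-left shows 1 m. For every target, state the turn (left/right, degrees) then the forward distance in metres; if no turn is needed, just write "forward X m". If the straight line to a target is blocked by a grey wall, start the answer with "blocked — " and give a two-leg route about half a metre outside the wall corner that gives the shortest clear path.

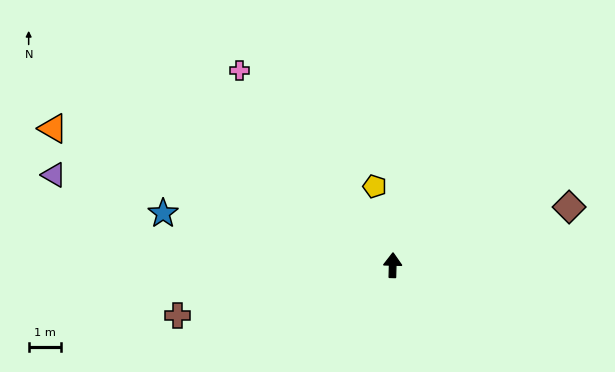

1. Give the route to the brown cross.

turn left 105°, forward 6.8 m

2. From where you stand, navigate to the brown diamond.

turn right 70°, forward 5.7 m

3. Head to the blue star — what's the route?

turn left 79°, forward 7.2 m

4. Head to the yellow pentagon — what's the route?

turn left 14°, forward 2.5 m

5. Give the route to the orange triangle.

turn left 70°, forward 11.2 m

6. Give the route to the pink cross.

turn left 40°, forward 7.6 m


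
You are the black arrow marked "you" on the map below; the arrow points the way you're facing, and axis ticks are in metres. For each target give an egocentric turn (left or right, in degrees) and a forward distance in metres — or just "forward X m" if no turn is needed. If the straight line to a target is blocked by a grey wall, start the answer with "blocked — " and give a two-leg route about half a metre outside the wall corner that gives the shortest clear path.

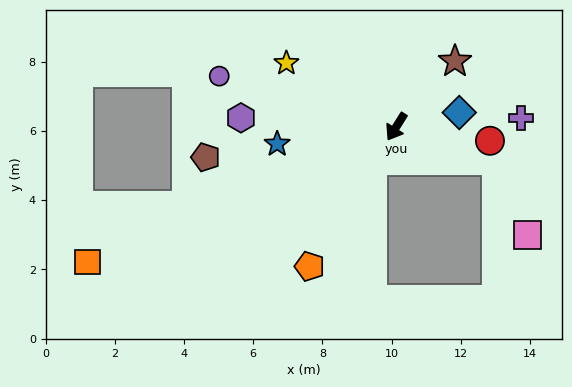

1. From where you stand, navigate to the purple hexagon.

turn right 61°, forward 4.5 m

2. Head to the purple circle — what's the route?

turn right 74°, forward 5.3 m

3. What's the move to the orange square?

turn right 34°, forward 9.7 m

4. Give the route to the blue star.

turn right 50°, forward 3.5 m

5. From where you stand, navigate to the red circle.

turn left 114°, forward 2.7 m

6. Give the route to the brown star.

turn left 170°, forward 2.5 m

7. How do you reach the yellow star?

turn right 88°, forward 3.7 m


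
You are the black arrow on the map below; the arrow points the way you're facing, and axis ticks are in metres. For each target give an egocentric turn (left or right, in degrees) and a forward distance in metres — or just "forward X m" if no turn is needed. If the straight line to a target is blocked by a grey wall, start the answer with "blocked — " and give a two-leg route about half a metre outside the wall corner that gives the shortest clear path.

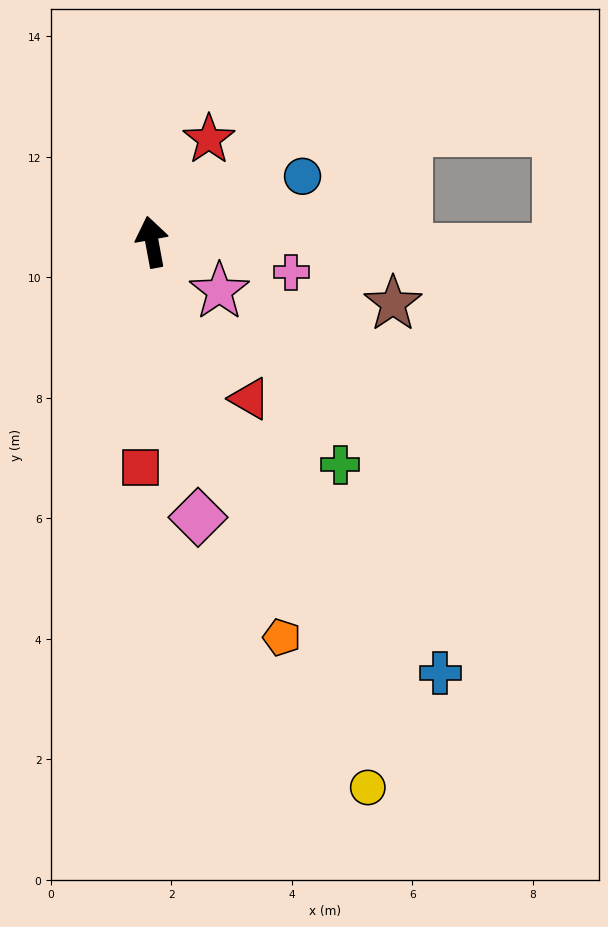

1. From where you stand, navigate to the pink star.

turn right 137°, forward 1.4 m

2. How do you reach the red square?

turn left 167°, forward 3.7 m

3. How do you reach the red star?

turn right 39°, forward 1.9 m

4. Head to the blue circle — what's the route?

turn right 77°, forward 2.7 m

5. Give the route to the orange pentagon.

turn right 172°, forward 6.9 m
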